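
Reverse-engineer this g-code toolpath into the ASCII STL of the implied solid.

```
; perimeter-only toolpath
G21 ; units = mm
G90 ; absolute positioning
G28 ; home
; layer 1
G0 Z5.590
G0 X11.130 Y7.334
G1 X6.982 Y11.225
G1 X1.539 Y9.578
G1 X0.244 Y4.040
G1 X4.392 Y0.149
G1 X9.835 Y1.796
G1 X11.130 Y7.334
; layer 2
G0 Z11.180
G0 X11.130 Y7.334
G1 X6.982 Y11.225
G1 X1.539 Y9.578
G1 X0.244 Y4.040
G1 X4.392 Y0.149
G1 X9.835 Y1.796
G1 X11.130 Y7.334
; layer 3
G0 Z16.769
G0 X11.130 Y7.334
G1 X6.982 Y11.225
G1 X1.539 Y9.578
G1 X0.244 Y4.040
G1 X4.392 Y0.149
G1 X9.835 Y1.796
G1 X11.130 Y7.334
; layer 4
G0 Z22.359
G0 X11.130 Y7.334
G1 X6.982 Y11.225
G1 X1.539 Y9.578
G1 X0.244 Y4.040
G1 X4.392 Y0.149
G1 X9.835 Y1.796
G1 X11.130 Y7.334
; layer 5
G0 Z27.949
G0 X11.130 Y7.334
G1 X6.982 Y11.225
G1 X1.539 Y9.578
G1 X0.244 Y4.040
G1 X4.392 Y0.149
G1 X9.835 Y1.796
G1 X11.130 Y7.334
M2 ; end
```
solid part
  facet normal 0.0000 0.0000 -1.0000
    outer loop
      vertex 1.539 9.578 0.000
      vertex 6.982 11.225 0.000
      vertex 11.130 7.334 0.000
    endloop
  endfacet
  facet normal 0.0000 0.0000 -1.0000
    outer loop
      vertex 0.244 4.040 0.000
      vertex 1.539 9.578 0.000
      vertex 11.130 7.334 0.000
    endloop
  endfacet
  facet normal 0.0000 0.0000 -1.0000
    outer loop
      vertex 4.392 0.149 0.000
      vertex 0.244 4.040 0.000
      vertex 11.130 7.334 0.000
    endloop
  endfacet
  facet normal 0.0000 0.0000 -1.0000
    outer loop
      vertex 9.835 1.796 0.000
      vertex 4.392 0.149 0.000
      vertex 11.130 7.334 0.000
    endloop
  endfacet
  facet normal 0.0000 0.0000 1.0000
    outer loop
      vertex 11.130 7.334 27.949
      vertex 6.982 11.225 27.949
      vertex 1.539 9.578 27.949
    endloop
  endfacet
  facet normal 0.0000 0.0000 1.0000
    outer loop
      vertex 11.130 7.334 27.949
      vertex 1.539 9.578 27.949
      vertex 0.244 4.040 27.949
    endloop
  endfacet
  facet normal 0.0000 0.0000 1.0000
    outer loop
      vertex 11.130 7.334 27.949
      vertex 0.244 4.040 27.949
      vertex 4.392 0.149 27.949
    endloop
  endfacet
  facet normal 0.0000 0.0000 1.0000
    outer loop
      vertex 11.130 7.334 27.949
      vertex 4.392 0.149 27.949
      vertex 9.835 1.796 27.949
    endloop
  endfacet
  facet normal 0.6842 0.7293 0.0000
    outer loop
      vertex 11.130 7.334 0.000
      vertex 6.982 11.225 0.000
      vertex 6.982 11.225 27.949
    endloop
  endfacet
  facet normal 0.6842 0.7293 0.0000
    outer loop
      vertex 11.130 7.334 0.000
      vertex 6.982 11.225 27.949
      vertex 11.130 7.334 27.949
    endloop
  endfacet
  facet normal -0.2896 0.9571 0.0000
    outer loop
      vertex 6.982 11.225 0.000
      vertex 1.539 9.578 0.000
      vertex 1.539 9.578 27.949
    endloop
  endfacet
  facet normal -0.2896 0.9571 0.0000
    outer loop
      vertex 6.982 11.225 0.000
      vertex 1.539 9.578 27.949
      vertex 6.982 11.225 27.949
    endloop
  endfacet
  facet normal -0.9737 0.2277 0.0000
    outer loop
      vertex 1.539 9.578 0.000
      vertex 0.244 4.040 0.000
      vertex 0.244 4.040 27.949
    endloop
  endfacet
  facet normal -0.9737 0.2277 0.0000
    outer loop
      vertex 1.539 9.578 0.000
      vertex 0.244 4.040 27.949
      vertex 1.539 9.578 27.949
    endloop
  endfacet
  facet normal -0.6842 -0.7293 0.0000
    outer loop
      vertex 0.244 4.040 0.000
      vertex 4.392 0.149 0.000
      vertex 4.392 0.149 27.949
    endloop
  endfacet
  facet normal -0.6842 -0.7293 0.0000
    outer loop
      vertex 0.244 4.040 0.000
      vertex 4.392 0.149 27.949
      vertex 0.244 4.040 27.949
    endloop
  endfacet
  facet normal 0.2896 -0.9571 0.0000
    outer loop
      vertex 4.392 0.149 0.000
      vertex 9.835 1.796 0.000
      vertex 9.835 1.796 27.949
    endloop
  endfacet
  facet normal 0.2896 -0.9571 0.0000
    outer loop
      vertex 4.392 0.149 0.000
      vertex 9.835 1.796 27.949
      vertex 4.392 0.149 27.949
    endloop
  endfacet
  facet normal 0.9737 -0.2277 0.0000
    outer loop
      vertex 9.835 1.796 0.000
      vertex 11.130 7.334 0.000
      vertex 11.130 7.334 27.949
    endloop
  endfacet
  facet normal 0.9737 -0.2277 0.0000
    outer loop
      vertex 9.835 1.796 0.000
      vertex 11.130 7.334 27.949
      vertex 9.835 1.796 27.949
    endloop
  endfacet
endsolid part

The G0 Z moves step by Δz≈5.590 mm. Every layer's G1 loop is the same polygon, so the solid is a straight extrusion of it from z=0 to z≈27.9. Closing with flat bottom and top caps and triangulating gives 20 facets — a regular 6-sided prism (a cylinder approximated with 6 flat sides), circumscribed radius ≈ 5.69 mm, height ≈ 27.9 mm.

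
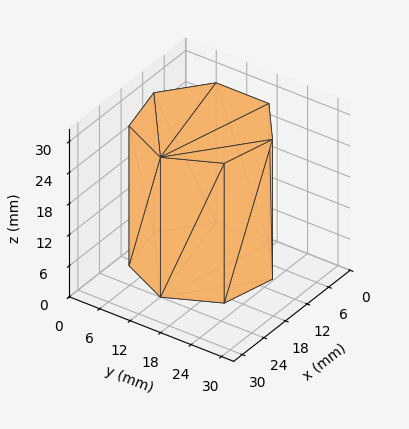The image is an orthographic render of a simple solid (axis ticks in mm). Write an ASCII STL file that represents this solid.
Reading the render: the shape is a regular 7-sided prism (a cylinder approximated with 7 flat sides), circumscribed radius ≈ 12 mm, height ≈ 27 mm (dimensions read to the nearest mm from the axis ticks). For the STL, each face is triangulated and given an outward normal.

solid part
  facet normal 0.0000 0.0000 -1.0000
    outer loop
      vertex 9.330 23.699 0.000
      vertex 19.482 21.382 0.000
      vertex 24.000 12.000 0.000
    endloop
  endfacet
  facet normal 0.0000 0.0000 -1.0000
    outer loop
      vertex 1.188 17.207 0.000
      vertex 9.330 23.699 0.000
      vertex 24.000 12.000 0.000
    endloop
  endfacet
  facet normal 0.0000 0.0000 -1.0000
    outer loop
      vertex 1.188 6.793 0.000
      vertex 1.188 17.207 0.000
      vertex 24.000 12.000 0.000
    endloop
  endfacet
  facet normal 0.0000 0.0000 -1.0000
    outer loop
      vertex 9.330 0.301 0.000
      vertex 1.188 6.793 0.000
      vertex 24.000 12.000 0.000
    endloop
  endfacet
  facet normal 0.0000 0.0000 -1.0000
    outer loop
      vertex 19.482 2.618 0.000
      vertex 9.330 0.301 0.000
      vertex 24.000 12.000 0.000
    endloop
  endfacet
  facet normal 0.0000 0.0000 1.0000
    outer loop
      vertex 24.000 12.000 27.000
      vertex 19.482 21.382 27.000
      vertex 9.330 23.699 27.000
    endloop
  endfacet
  facet normal 0.0000 0.0000 1.0000
    outer loop
      vertex 24.000 12.000 27.000
      vertex 9.330 23.699 27.000
      vertex 1.188 17.207 27.000
    endloop
  endfacet
  facet normal 0.0000 0.0000 1.0000
    outer loop
      vertex 24.000 12.000 27.000
      vertex 1.188 17.207 27.000
      vertex 1.188 6.793 27.000
    endloop
  endfacet
  facet normal 0.0000 0.0000 1.0000
    outer loop
      vertex 24.000 12.000 27.000
      vertex 1.188 6.793 27.000
      vertex 9.330 0.301 27.000
    endloop
  endfacet
  facet normal 0.0000 0.0000 1.0000
    outer loop
      vertex 24.000 12.000 27.000
      vertex 9.330 0.301 27.000
      vertex 19.482 2.618 27.000
    endloop
  endfacet
  facet normal 0.9010 0.4339 0.0000
    outer loop
      vertex 24.000 12.000 0.000
      vertex 19.482 21.382 0.000
      vertex 19.482 21.382 27.000
    endloop
  endfacet
  facet normal 0.9010 0.4339 0.0000
    outer loop
      vertex 24.000 12.000 0.000
      vertex 19.482 21.382 27.000
      vertex 24.000 12.000 27.000
    endloop
  endfacet
  facet normal 0.2225 0.9749 0.0000
    outer loop
      vertex 19.482 21.382 0.000
      vertex 9.330 23.699 0.000
      vertex 9.330 23.699 27.000
    endloop
  endfacet
  facet normal 0.2225 0.9749 0.0000
    outer loop
      vertex 19.482 21.382 0.000
      vertex 9.330 23.699 27.000
      vertex 19.482 21.382 27.000
    endloop
  endfacet
  facet normal -0.6234 0.7819 0.0000
    outer loop
      vertex 9.330 23.699 0.000
      vertex 1.188 17.207 0.000
      vertex 1.188 17.207 27.000
    endloop
  endfacet
  facet normal -0.6234 0.7819 0.0000
    outer loop
      vertex 9.330 23.699 0.000
      vertex 1.188 17.207 27.000
      vertex 9.330 23.699 27.000
    endloop
  endfacet
  facet normal -1.0000 0.0000 0.0000
    outer loop
      vertex 1.188 17.207 0.000
      vertex 1.188 6.793 0.000
      vertex 1.188 6.793 27.000
    endloop
  endfacet
  facet normal -1.0000 0.0000 0.0000
    outer loop
      vertex 1.188 17.207 0.000
      vertex 1.188 6.793 27.000
      vertex 1.188 17.207 27.000
    endloop
  endfacet
  facet normal -0.6234 -0.7819 0.0000
    outer loop
      vertex 1.188 6.793 0.000
      vertex 9.330 0.301 0.000
      vertex 9.330 0.301 27.000
    endloop
  endfacet
  facet normal -0.6234 -0.7819 0.0000
    outer loop
      vertex 1.188 6.793 0.000
      vertex 9.330 0.301 27.000
      vertex 1.188 6.793 27.000
    endloop
  endfacet
  facet normal 0.2225 -0.9749 0.0000
    outer loop
      vertex 9.330 0.301 0.000
      vertex 19.482 2.618 0.000
      vertex 19.482 2.618 27.000
    endloop
  endfacet
  facet normal 0.2225 -0.9749 0.0000
    outer loop
      vertex 9.330 0.301 0.000
      vertex 19.482 2.618 27.000
      vertex 9.330 0.301 27.000
    endloop
  endfacet
  facet normal 0.9010 -0.4339 0.0000
    outer loop
      vertex 19.482 2.618 0.000
      vertex 24.000 12.000 0.000
      vertex 24.000 12.000 27.000
    endloop
  endfacet
  facet normal 0.9010 -0.4339 0.0000
    outer loop
      vertex 19.482 2.618 0.000
      vertex 24.000 12.000 27.000
      vertex 19.482 2.618 27.000
    endloop
  endfacet
endsolid part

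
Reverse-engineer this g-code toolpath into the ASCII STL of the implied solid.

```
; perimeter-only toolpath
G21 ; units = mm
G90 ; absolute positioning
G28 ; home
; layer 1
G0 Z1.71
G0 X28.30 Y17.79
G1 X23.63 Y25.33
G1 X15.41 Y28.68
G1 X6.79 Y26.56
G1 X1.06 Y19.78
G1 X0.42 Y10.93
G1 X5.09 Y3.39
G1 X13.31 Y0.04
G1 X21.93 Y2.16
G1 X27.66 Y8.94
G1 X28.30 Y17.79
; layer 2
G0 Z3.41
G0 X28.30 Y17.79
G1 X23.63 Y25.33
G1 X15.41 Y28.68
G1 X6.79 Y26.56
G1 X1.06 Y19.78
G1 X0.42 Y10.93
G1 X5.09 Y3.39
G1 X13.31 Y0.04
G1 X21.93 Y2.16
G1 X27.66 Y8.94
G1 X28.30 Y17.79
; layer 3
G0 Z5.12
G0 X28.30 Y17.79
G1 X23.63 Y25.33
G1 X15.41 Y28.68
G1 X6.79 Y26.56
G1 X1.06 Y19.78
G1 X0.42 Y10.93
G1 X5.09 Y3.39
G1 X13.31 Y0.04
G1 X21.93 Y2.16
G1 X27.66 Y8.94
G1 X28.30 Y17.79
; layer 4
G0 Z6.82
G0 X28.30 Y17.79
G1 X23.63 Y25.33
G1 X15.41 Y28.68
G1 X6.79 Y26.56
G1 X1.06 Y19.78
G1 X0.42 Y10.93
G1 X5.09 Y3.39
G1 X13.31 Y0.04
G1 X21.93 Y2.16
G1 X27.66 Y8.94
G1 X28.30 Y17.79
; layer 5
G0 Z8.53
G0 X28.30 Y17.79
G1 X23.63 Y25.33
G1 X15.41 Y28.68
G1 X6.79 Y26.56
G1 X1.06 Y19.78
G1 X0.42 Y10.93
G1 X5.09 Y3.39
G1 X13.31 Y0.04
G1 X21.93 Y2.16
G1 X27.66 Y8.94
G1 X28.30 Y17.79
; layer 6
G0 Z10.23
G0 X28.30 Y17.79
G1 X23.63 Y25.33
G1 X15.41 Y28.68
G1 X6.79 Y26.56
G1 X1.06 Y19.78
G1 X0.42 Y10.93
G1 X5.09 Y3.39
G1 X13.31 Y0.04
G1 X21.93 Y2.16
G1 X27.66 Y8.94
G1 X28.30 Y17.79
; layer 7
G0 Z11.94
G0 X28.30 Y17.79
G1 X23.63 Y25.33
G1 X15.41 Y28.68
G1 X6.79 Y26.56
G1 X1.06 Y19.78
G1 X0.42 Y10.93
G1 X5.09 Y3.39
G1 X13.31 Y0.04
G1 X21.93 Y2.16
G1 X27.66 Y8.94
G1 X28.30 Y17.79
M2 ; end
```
solid part
  facet normal 0.0000 0.0000 -1.0000
    outer loop
      vertex 15.41 28.68 0.00
      vertex 23.63 25.33 0.00
      vertex 28.30 17.79 0.00
    endloop
  endfacet
  facet normal 0.0000 0.0000 -1.0000
    outer loop
      vertex 6.79 26.56 0.00
      vertex 15.41 28.68 0.00
      vertex 28.30 17.79 0.00
    endloop
  endfacet
  facet normal 0.0000 0.0000 -1.0000
    outer loop
      vertex 1.06 19.78 0.00
      vertex 6.79 26.56 0.00
      vertex 28.30 17.79 0.00
    endloop
  endfacet
  facet normal 0.0000 0.0000 -1.0000
    outer loop
      vertex 0.42 10.93 0.00
      vertex 1.06 19.78 0.00
      vertex 28.30 17.79 0.00
    endloop
  endfacet
  facet normal 0.0000 0.0000 -1.0000
    outer loop
      vertex 5.09 3.39 0.00
      vertex 0.42 10.93 0.00
      vertex 28.30 17.79 0.00
    endloop
  endfacet
  facet normal 0.0000 0.0000 -1.0000
    outer loop
      vertex 13.31 0.04 0.00
      vertex 5.09 3.39 0.00
      vertex 28.30 17.79 0.00
    endloop
  endfacet
  facet normal 0.0000 0.0000 -1.0000
    outer loop
      vertex 21.93 2.16 0.00
      vertex 13.31 0.04 0.00
      vertex 28.30 17.79 0.00
    endloop
  endfacet
  facet normal 0.0000 0.0000 -1.0000
    outer loop
      vertex 27.66 8.94 0.00
      vertex 21.93 2.16 0.00
      vertex 28.30 17.79 0.00
    endloop
  endfacet
  facet normal 0.0000 0.0000 1.0000
    outer loop
      vertex 28.30 17.79 11.94
      vertex 23.63 25.33 11.94
      vertex 15.41 28.68 11.94
    endloop
  endfacet
  facet normal 0.0000 0.0000 1.0000
    outer loop
      vertex 28.30 17.79 11.94
      vertex 15.41 28.68 11.94
      vertex 6.79 26.56 11.94
    endloop
  endfacet
  facet normal 0.0000 0.0000 1.0000
    outer loop
      vertex 28.30 17.79 11.94
      vertex 6.79 26.56 11.94
      vertex 1.06 19.78 11.94
    endloop
  endfacet
  facet normal 0.0000 0.0000 1.0000
    outer loop
      vertex 28.30 17.79 11.94
      vertex 1.06 19.78 11.94
      vertex 0.42 10.93 11.94
    endloop
  endfacet
  facet normal 0.0000 0.0000 1.0000
    outer loop
      vertex 28.30 17.79 11.94
      vertex 0.42 10.93 11.94
      vertex 5.09 3.39 11.94
    endloop
  endfacet
  facet normal 0.0000 0.0000 1.0000
    outer loop
      vertex 28.30 17.79 11.94
      vertex 5.09 3.39 11.94
      vertex 13.31 0.04 11.94
    endloop
  endfacet
  facet normal 0.0000 0.0000 1.0000
    outer loop
      vertex 28.30 17.79 11.94
      vertex 13.31 0.04 11.94
      vertex 21.93 2.16 11.94
    endloop
  endfacet
  facet normal 0.0000 0.0000 1.0000
    outer loop
      vertex 28.30 17.79 11.94
      vertex 21.93 2.16 11.94
      vertex 27.66 8.94 11.94
    endloop
  endfacet
  facet normal 0.8501 0.5265 0.0000
    outer loop
      vertex 28.30 17.79 0.00
      vertex 23.63 25.33 0.00
      vertex 23.63 25.33 11.94
    endloop
  endfacet
  facet normal 0.8501 0.5265 0.0000
    outer loop
      vertex 28.30 17.79 0.00
      vertex 23.63 25.33 11.94
      vertex 28.30 17.79 11.94
    endloop
  endfacet
  facet normal 0.3774 0.9260 0.0000
    outer loop
      vertex 23.63 25.33 0.00
      vertex 15.41 28.68 0.00
      vertex 15.41 28.68 11.94
    endloop
  endfacet
  facet normal 0.3774 0.9260 0.0000
    outer loop
      vertex 23.63 25.33 0.00
      vertex 15.41 28.68 11.94
      vertex 23.63 25.33 11.94
    endloop
  endfacet
  facet normal -0.2388 0.9711 0.0000
    outer loop
      vertex 15.41 28.68 0.00
      vertex 6.79 26.56 0.00
      vertex 6.79 26.56 11.94
    endloop
  endfacet
  facet normal -0.2388 0.9711 0.0000
    outer loop
      vertex 15.41 28.68 0.00
      vertex 6.79 26.56 11.94
      vertex 15.41 28.68 11.94
    endloop
  endfacet
  facet normal -0.7638 0.6455 0.0000
    outer loop
      vertex 6.79 26.56 0.00
      vertex 1.06 19.78 0.00
      vertex 1.06 19.78 11.94
    endloop
  endfacet
  facet normal -0.7638 0.6455 0.0000
    outer loop
      vertex 6.79 26.56 0.00
      vertex 1.06 19.78 11.94
      vertex 6.79 26.56 11.94
    endloop
  endfacet
  facet normal -0.9974 0.0721 0.0000
    outer loop
      vertex 1.06 19.78 0.00
      vertex 0.42 10.93 0.00
      vertex 0.42 10.93 11.94
    endloop
  endfacet
  facet normal -0.9974 0.0721 0.0000
    outer loop
      vertex 1.06 19.78 0.00
      vertex 0.42 10.93 11.94
      vertex 1.06 19.78 11.94
    endloop
  endfacet
  facet normal -0.8501 -0.5265 0.0000
    outer loop
      vertex 0.42 10.93 0.00
      vertex 5.09 3.39 0.00
      vertex 5.09 3.39 11.94
    endloop
  endfacet
  facet normal -0.8501 -0.5265 0.0000
    outer loop
      vertex 0.42 10.93 0.00
      vertex 5.09 3.39 11.94
      vertex 0.42 10.93 11.94
    endloop
  endfacet
  facet normal -0.3774 -0.9260 0.0000
    outer loop
      vertex 5.09 3.39 0.00
      vertex 13.31 0.04 0.00
      vertex 13.31 0.04 11.94
    endloop
  endfacet
  facet normal -0.3774 -0.9260 0.0000
    outer loop
      vertex 5.09 3.39 0.00
      vertex 13.31 0.04 11.94
      vertex 5.09 3.39 11.94
    endloop
  endfacet
  facet normal 0.2388 -0.9711 0.0000
    outer loop
      vertex 13.31 0.04 0.00
      vertex 21.93 2.16 0.00
      vertex 21.93 2.16 11.94
    endloop
  endfacet
  facet normal 0.2388 -0.9711 0.0000
    outer loop
      vertex 13.31 0.04 0.00
      vertex 21.93 2.16 11.94
      vertex 13.31 0.04 11.94
    endloop
  endfacet
  facet normal 0.7638 -0.6455 0.0000
    outer loop
      vertex 21.93 2.16 0.00
      vertex 27.66 8.94 0.00
      vertex 27.66 8.94 11.94
    endloop
  endfacet
  facet normal 0.7638 -0.6455 0.0000
    outer loop
      vertex 21.93 2.16 0.00
      vertex 27.66 8.94 11.94
      vertex 21.93 2.16 11.94
    endloop
  endfacet
  facet normal 0.9974 -0.0721 0.0000
    outer loop
      vertex 27.66 8.94 0.00
      vertex 28.30 17.79 0.00
      vertex 28.30 17.79 11.94
    endloop
  endfacet
  facet normal 0.9974 -0.0721 0.0000
    outer loop
      vertex 27.66 8.94 0.00
      vertex 28.30 17.79 11.94
      vertex 27.66 8.94 11.94
    endloop
  endfacet
endsolid part

The G0 Z moves step by Δz≈1.71 mm. Every layer's G1 loop is the same polygon, so the solid is a straight extrusion of it from z=0 to z≈11.9. Closing with flat bottom and top caps and triangulating gives 36 facets — a regular 10-sided prism (a cylinder approximated with 10 flat sides), circumscribed radius ≈ 14.4 mm, height ≈ 11.9 mm.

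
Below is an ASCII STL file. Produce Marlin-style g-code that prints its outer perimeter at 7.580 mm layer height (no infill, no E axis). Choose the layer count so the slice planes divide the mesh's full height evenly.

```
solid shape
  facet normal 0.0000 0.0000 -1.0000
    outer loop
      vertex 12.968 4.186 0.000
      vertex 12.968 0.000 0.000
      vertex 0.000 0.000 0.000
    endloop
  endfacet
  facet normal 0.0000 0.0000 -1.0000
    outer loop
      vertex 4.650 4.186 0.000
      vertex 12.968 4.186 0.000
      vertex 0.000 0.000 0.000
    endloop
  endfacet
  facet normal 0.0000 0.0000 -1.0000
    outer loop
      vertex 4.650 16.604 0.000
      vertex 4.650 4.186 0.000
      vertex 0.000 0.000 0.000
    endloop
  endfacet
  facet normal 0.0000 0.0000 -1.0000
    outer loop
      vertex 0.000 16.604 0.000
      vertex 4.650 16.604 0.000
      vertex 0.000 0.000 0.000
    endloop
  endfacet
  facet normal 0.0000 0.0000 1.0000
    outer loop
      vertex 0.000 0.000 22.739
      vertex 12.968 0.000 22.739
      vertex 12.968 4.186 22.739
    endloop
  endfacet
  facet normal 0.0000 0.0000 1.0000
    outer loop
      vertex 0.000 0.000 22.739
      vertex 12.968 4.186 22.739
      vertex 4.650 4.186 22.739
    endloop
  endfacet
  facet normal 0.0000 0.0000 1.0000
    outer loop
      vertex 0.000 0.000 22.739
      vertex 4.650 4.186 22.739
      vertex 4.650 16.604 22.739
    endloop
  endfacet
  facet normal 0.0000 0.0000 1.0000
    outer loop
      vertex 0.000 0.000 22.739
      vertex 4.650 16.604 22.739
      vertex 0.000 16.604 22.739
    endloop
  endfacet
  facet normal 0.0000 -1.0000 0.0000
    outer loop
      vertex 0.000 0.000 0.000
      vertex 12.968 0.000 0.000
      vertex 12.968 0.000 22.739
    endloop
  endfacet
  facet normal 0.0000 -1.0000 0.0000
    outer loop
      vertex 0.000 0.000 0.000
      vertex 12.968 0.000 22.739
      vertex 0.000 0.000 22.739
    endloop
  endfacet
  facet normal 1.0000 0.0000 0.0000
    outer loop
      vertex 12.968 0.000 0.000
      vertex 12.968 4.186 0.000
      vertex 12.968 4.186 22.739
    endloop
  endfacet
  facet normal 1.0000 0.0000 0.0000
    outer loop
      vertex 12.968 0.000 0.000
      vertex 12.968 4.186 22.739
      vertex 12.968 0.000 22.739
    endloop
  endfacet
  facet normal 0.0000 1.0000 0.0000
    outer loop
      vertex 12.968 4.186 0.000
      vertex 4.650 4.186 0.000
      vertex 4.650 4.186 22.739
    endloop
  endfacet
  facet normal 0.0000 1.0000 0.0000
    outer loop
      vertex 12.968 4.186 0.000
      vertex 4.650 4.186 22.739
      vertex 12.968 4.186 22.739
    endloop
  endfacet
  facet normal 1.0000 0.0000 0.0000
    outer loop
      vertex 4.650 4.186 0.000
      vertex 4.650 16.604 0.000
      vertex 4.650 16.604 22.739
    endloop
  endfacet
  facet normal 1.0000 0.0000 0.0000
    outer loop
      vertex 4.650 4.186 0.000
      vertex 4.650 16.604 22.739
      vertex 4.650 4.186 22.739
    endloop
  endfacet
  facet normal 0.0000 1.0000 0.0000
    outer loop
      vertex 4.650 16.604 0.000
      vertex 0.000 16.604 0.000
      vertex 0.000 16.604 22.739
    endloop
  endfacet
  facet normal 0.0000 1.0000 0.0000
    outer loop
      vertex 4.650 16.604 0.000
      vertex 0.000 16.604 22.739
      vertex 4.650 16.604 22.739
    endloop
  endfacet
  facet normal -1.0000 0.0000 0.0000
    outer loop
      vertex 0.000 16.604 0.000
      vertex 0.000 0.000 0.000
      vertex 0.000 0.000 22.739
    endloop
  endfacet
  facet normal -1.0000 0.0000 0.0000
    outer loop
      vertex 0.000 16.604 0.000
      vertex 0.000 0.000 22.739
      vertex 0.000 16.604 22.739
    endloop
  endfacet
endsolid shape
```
; perimeter-only toolpath
G21 ; units = mm
G90 ; absolute positioning
G28 ; home
; layer 1
G0 Z7.580
G0 X0.000 Y0.000
G1 X12.968 Y0.000
G1 X12.968 Y4.186
G1 X4.650 Y4.186
G1 X4.650 Y16.604
G1 X0.000 Y16.604
G1 X0.000 Y0.000
; layer 2
G0 Z15.159
G0 X0.000 Y0.000
G1 X12.968 Y0.000
G1 X12.968 Y4.186
G1 X4.650 Y4.186
G1 X4.650 Y16.604
G1 X0.000 Y16.604
G1 X0.000 Y0.000
; layer 3
G0 Z22.739
G0 X0.000 Y0.000
G1 X12.968 Y0.000
G1 X12.968 Y4.186
G1 X4.650 Y4.186
G1 X4.650 Y16.604
G1 X0.000 Y16.604
G1 X0.000 Y0.000
M2 ; end

The solid is an L-shaped prism: outer 13 × 16.6 mm, arm thicknesses ≈ 4.19 mm (horizontal) and 4.65 mm (vertical), extruded 22.7 mm in z. Slicing at Δz = 7.580 mm — 3 equal slices spanning the solid's height, so layer i sits at z = i·h/3 — gives 3 non-empty perimeters. Each is a 6-segment closed polygon; G0 lifts to the layer z and rapids to the start vertex, then G1 traces the edges.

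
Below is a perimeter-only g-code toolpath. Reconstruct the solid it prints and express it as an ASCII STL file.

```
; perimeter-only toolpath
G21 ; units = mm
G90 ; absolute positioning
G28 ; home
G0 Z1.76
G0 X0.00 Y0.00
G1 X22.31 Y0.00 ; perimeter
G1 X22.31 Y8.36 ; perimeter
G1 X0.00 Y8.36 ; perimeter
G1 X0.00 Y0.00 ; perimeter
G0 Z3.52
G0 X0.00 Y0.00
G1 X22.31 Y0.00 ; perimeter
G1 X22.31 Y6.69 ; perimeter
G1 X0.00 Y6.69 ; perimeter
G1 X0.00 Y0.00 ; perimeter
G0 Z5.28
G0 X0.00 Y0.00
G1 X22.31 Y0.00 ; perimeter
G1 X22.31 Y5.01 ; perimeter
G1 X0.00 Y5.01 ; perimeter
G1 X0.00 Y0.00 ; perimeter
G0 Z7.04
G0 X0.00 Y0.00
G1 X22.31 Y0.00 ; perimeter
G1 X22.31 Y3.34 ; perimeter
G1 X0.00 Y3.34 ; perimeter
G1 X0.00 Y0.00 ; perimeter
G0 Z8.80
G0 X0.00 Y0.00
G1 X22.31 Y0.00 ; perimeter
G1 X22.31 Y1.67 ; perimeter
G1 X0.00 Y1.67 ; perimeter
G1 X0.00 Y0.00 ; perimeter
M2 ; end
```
solid part
  facet normal 0.0000 0.0000 -1.0000
    outer loop
      vertex 22.31 10.03 0.00
      vertex 22.31 0.00 0.00
      vertex 0.00 0.00 0.00
    endloop
  endfacet
  facet normal 0.0000 0.0000 -1.0000
    outer loop
      vertex 0.00 10.03 0.00
      vertex 22.31 10.03 0.00
      vertex 0.00 0.00 0.00
    endloop
  endfacet
  facet normal 0.0000 -1.0000 0.0000
    outer loop
      vertex 0.00 0.00 0.00
      vertex 22.31 0.00 0.00
      vertex 22.31 0.00 10.56
    endloop
  endfacet
  facet normal 0.0000 -1.0000 0.0000
    outer loop
      vertex 0.00 0.00 0.00
      vertex 22.31 0.00 10.56
      vertex 0.00 0.00 10.56
    endloop
  endfacet
  facet normal 0.0000 0.7251 0.6887
    outer loop
      vertex 0.00 0.00 10.56
      vertex 22.31 0.00 10.56
      vertex 22.31 10.03 0.00
    endloop
  endfacet
  facet normal 0.0000 0.7251 0.6887
    outer loop
      vertex 0.00 0.00 10.56
      vertex 22.31 10.03 0.00
      vertex 0.00 10.03 0.00
    endloop
  endfacet
  facet normal -1.0000 0.0000 0.0000
    outer loop
      vertex 0.00 0.00 10.56
      vertex 0.00 10.03 0.00
      vertex 0.00 0.00 0.00
    endloop
  endfacet
  facet normal 1.0000 0.0000 0.0000
    outer loop
      vertex 22.31 0.00 0.00
      vertex 22.31 10.03 0.00
      vertex 22.31 0.00 10.56
    endloop
  endfacet
endsolid part

The G0 Z moves step by Δz≈1.76 mm. The G1 loops shrink linearly with z, so the solid tapers from its base footprint up to z≈10.6. Closing with a flat bottom cap and the tapered top and triangulating gives 8 facets — a wedge (ramp): 22.3 × 10 mm base, rising to 10.6 mm along the y=0 edge and sloping linearly to z=0 at y=10.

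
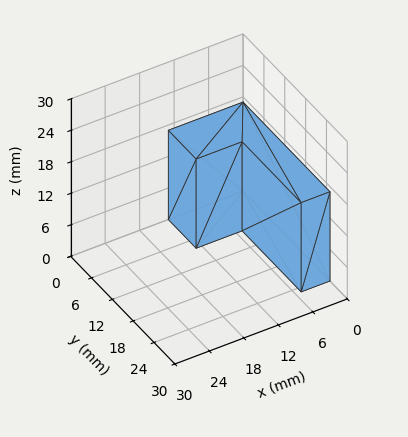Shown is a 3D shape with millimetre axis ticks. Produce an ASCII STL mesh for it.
Reading the render: the shape is an L-shaped prism: outer 13 × 25 mm, arm thicknesses ≈ 8 mm (horizontal) and 5 mm (vertical), extruded 17 mm in z (dimensions read to the nearest mm from the axis ticks). For the STL, each face is triangulated and given an outward normal.

solid part
  facet normal 0.0000 0.0000 -1.0000
    outer loop
      vertex 13.0 8.0 0.0
      vertex 13.0 0.0 0.0
      vertex 0.0 0.0 0.0
    endloop
  endfacet
  facet normal 0.0000 0.0000 -1.0000
    outer loop
      vertex 5.0 8.0 0.0
      vertex 13.0 8.0 0.0
      vertex 0.0 0.0 0.0
    endloop
  endfacet
  facet normal 0.0000 0.0000 -1.0000
    outer loop
      vertex 5.0 25.0 0.0
      vertex 5.0 8.0 0.0
      vertex 0.0 0.0 0.0
    endloop
  endfacet
  facet normal 0.0000 0.0000 -1.0000
    outer loop
      vertex 0.0 25.0 0.0
      vertex 5.0 25.0 0.0
      vertex 0.0 0.0 0.0
    endloop
  endfacet
  facet normal 0.0000 0.0000 1.0000
    outer loop
      vertex 0.0 0.0 17.0
      vertex 13.0 0.0 17.0
      vertex 13.0 8.0 17.0
    endloop
  endfacet
  facet normal 0.0000 0.0000 1.0000
    outer loop
      vertex 0.0 0.0 17.0
      vertex 13.0 8.0 17.0
      vertex 5.0 8.0 17.0
    endloop
  endfacet
  facet normal 0.0000 0.0000 1.0000
    outer loop
      vertex 0.0 0.0 17.0
      vertex 5.0 8.0 17.0
      vertex 5.0 25.0 17.0
    endloop
  endfacet
  facet normal 0.0000 0.0000 1.0000
    outer loop
      vertex 0.0 0.0 17.0
      vertex 5.0 25.0 17.0
      vertex 0.0 25.0 17.0
    endloop
  endfacet
  facet normal 0.0000 -1.0000 0.0000
    outer loop
      vertex 0.0 0.0 0.0
      vertex 13.0 0.0 0.0
      vertex 13.0 0.0 17.0
    endloop
  endfacet
  facet normal 0.0000 -1.0000 0.0000
    outer loop
      vertex 0.0 0.0 0.0
      vertex 13.0 0.0 17.0
      vertex 0.0 0.0 17.0
    endloop
  endfacet
  facet normal 1.0000 0.0000 0.0000
    outer loop
      vertex 13.0 0.0 0.0
      vertex 13.0 8.0 0.0
      vertex 13.0 8.0 17.0
    endloop
  endfacet
  facet normal 1.0000 0.0000 0.0000
    outer loop
      vertex 13.0 0.0 0.0
      vertex 13.0 8.0 17.0
      vertex 13.0 0.0 17.0
    endloop
  endfacet
  facet normal 0.0000 1.0000 0.0000
    outer loop
      vertex 13.0 8.0 0.0
      vertex 5.0 8.0 0.0
      vertex 5.0 8.0 17.0
    endloop
  endfacet
  facet normal 0.0000 1.0000 0.0000
    outer loop
      vertex 13.0 8.0 0.0
      vertex 5.0 8.0 17.0
      vertex 13.0 8.0 17.0
    endloop
  endfacet
  facet normal 1.0000 0.0000 0.0000
    outer loop
      vertex 5.0 8.0 0.0
      vertex 5.0 25.0 0.0
      vertex 5.0 25.0 17.0
    endloop
  endfacet
  facet normal 1.0000 0.0000 0.0000
    outer loop
      vertex 5.0 8.0 0.0
      vertex 5.0 25.0 17.0
      vertex 5.0 8.0 17.0
    endloop
  endfacet
  facet normal 0.0000 1.0000 0.0000
    outer loop
      vertex 5.0 25.0 0.0
      vertex 0.0 25.0 0.0
      vertex 0.0 25.0 17.0
    endloop
  endfacet
  facet normal 0.0000 1.0000 0.0000
    outer loop
      vertex 5.0 25.0 0.0
      vertex 0.0 25.0 17.0
      vertex 5.0 25.0 17.0
    endloop
  endfacet
  facet normal -1.0000 0.0000 0.0000
    outer loop
      vertex 0.0 25.0 0.0
      vertex 0.0 0.0 0.0
      vertex 0.0 0.0 17.0
    endloop
  endfacet
  facet normal -1.0000 0.0000 0.0000
    outer loop
      vertex 0.0 25.0 0.0
      vertex 0.0 0.0 17.0
      vertex 0.0 25.0 17.0
    endloop
  endfacet
endsolid part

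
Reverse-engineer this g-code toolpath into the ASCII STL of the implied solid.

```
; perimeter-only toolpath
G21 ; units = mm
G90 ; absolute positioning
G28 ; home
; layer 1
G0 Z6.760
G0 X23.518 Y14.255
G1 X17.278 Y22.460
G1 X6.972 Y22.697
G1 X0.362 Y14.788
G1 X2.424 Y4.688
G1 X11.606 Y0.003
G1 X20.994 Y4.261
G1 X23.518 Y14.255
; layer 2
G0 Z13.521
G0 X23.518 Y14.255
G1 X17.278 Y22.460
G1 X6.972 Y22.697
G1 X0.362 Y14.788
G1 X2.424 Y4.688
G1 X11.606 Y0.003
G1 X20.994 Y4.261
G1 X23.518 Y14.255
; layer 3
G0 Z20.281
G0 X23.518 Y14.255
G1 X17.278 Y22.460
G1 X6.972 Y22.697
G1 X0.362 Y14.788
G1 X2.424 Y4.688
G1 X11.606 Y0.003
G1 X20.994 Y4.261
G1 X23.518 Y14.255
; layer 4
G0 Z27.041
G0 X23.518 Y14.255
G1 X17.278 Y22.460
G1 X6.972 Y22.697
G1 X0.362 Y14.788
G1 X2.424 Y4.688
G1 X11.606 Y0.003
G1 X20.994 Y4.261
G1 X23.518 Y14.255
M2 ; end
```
solid part
  facet normal 0.0000 0.0000 -1.0000
    outer loop
      vertex 6.972 22.697 0.000
      vertex 17.278 22.460 0.000
      vertex 23.518 14.255 0.000
    endloop
  endfacet
  facet normal 0.0000 0.0000 -1.0000
    outer loop
      vertex 0.362 14.788 0.000
      vertex 6.972 22.697 0.000
      vertex 23.518 14.255 0.000
    endloop
  endfacet
  facet normal 0.0000 0.0000 -1.0000
    outer loop
      vertex 2.424 4.688 0.000
      vertex 0.362 14.788 0.000
      vertex 23.518 14.255 0.000
    endloop
  endfacet
  facet normal 0.0000 0.0000 -1.0000
    outer loop
      vertex 11.606 0.003 0.000
      vertex 2.424 4.688 0.000
      vertex 23.518 14.255 0.000
    endloop
  endfacet
  facet normal 0.0000 0.0000 -1.0000
    outer loop
      vertex 20.994 4.261 0.000
      vertex 11.606 0.003 0.000
      vertex 23.518 14.255 0.000
    endloop
  endfacet
  facet normal 0.0000 0.0000 1.0000
    outer loop
      vertex 23.518 14.255 27.041
      vertex 17.278 22.460 27.041
      vertex 6.972 22.697 27.041
    endloop
  endfacet
  facet normal 0.0000 0.0000 1.0000
    outer loop
      vertex 23.518 14.255 27.041
      vertex 6.972 22.697 27.041
      vertex 0.362 14.788 27.041
    endloop
  endfacet
  facet normal 0.0000 0.0000 1.0000
    outer loop
      vertex 23.518 14.255 27.041
      vertex 0.362 14.788 27.041
      vertex 2.424 4.688 27.041
    endloop
  endfacet
  facet normal 0.0000 0.0000 1.0000
    outer loop
      vertex 23.518 14.255 27.041
      vertex 2.424 4.688 27.041
      vertex 11.606 0.003 27.041
    endloop
  endfacet
  facet normal 0.0000 0.0000 1.0000
    outer loop
      vertex 23.518 14.255 27.041
      vertex 11.606 0.003 27.041
      vertex 20.994 4.261 27.041
    endloop
  endfacet
  facet normal 0.7960 0.6053 0.0000
    outer loop
      vertex 23.518 14.255 0.000
      vertex 17.278 22.460 0.000
      vertex 17.278 22.460 27.041
    endloop
  endfacet
  facet normal 0.7960 0.6053 0.0000
    outer loop
      vertex 23.518 14.255 0.000
      vertex 17.278 22.460 27.041
      vertex 23.518 14.255 27.041
    endloop
  endfacet
  facet normal 0.0230 0.9997 0.0000
    outer loop
      vertex 17.278 22.460 0.000
      vertex 6.972 22.697 0.000
      vertex 6.972 22.697 27.041
    endloop
  endfacet
  facet normal 0.0230 0.9997 0.0000
    outer loop
      vertex 17.278 22.460 0.000
      vertex 6.972 22.697 27.041
      vertex 17.278 22.460 27.041
    endloop
  endfacet
  facet normal -0.7673 0.6413 0.0000
    outer loop
      vertex 6.972 22.697 0.000
      vertex 0.362 14.788 0.000
      vertex 0.362 14.788 27.041
    endloop
  endfacet
  facet normal -0.7673 0.6413 0.0000
    outer loop
      vertex 6.972 22.697 0.000
      vertex 0.362 14.788 27.041
      vertex 6.972 22.697 27.041
    endloop
  endfacet
  facet normal -0.9798 -0.2000 0.0000
    outer loop
      vertex 0.362 14.788 0.000
      vertex 2.424 4.688 0.000
      vertex 2.424 4.688 27.041
    endloop
  endfacet
  facet normal -0.9798 -0.2000 0.0000
    outer loop
      vertex 0.362 14.788 0.000
      vertex 2.424 4.688 27.041
      vertex 0.362 14.788 27.041
    endloop
  endfacet
  facet normal -0.4545 -0.8907 0.0000
    outer loop
      vertex 2.424 4.688 0.000
      vertex 11.606 0.003 0.000
      vertex 11.606 0.003 27.041
    endloop
  endfacet
  facet normal -0.4545 -0.8907 0.0000
    outer loop
      vertex 2.424 4.688 0.000
      vertex 11.606 0.003 27.041
      vertex 2.424 4.688 27.041
    endloop
  endfacet
  facet normal 0.4131 -0.9107 0.0000
    outer loop
      vertex 11.606 0.003 0.000
      vertex 20.994 4.261 0.000
      vertex 20.994 4.261 27.041
    endloop
  endfacet
  facet normal 0.4131 -0.9107 0.0000
    outer loop
      vertex 11.606 0.003 0.000
      vertex 20.994 4.261 27.041
      vertex 11.606 0.003 27.041
    endloop
  endfacet
  facet normal 0.9696 -0.2449 0.0000
    outer loop
      vertex 20.994 4.261 0.000
      vertex 23.518 14.255 0.000
      vertex 23.518 14.255 27.041
    endloop
  endfacet
  facet normal 0.9696 -0.2449 0.0000
    outer loop
      vertex 20.994 4.261 0.000
      vertex 23.518 14.255 27.041
      vertex 20.994 4.261 27.041
    endloop
  endfacet
endsolid part

The G0 Z moves step by Δz≈6.760 mm. Every layer's G1 loop is the same polygon, so the solid is a straight extrusion of it from z=0 to z≈27. Closing with flat bottom and top caps and triangulating gives 24 facets — a regular 7-sided prism (a cylinder approximated with 7 flat sides), circumscribed radius ≈ 11.9 mm, height ≈ 27 mm.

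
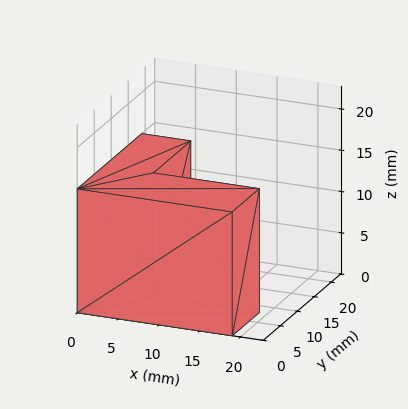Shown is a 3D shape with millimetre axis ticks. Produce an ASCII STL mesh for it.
Reading the render: the shape is an L-shaped prism: outer 19 × 19 mm, arm thicknesses ≈ 8 mm (horizontal) and 6 mm (vertical), extruded 15 mm in z (dimensions read to the nearest mm from the axis ticks). For the STL, each face is triangulated and given an outward normal.

solid part
  facet normal 0.0000 0.0000 -1.0000
    outer loop
      vertex 19.000 8.000 0.000
      vertex 19.000 0.000 0.000
      vertex 0.000 0.000 0.000
    endloop
  endfacet
  facet normal 0.0000 0.0000 -1.0000
    outer loop
      vertex 6.000 8.000 0.000
      vertex 19.000 8.000 0.000
      vertex 0.000 0.000 0.000
    endloop
  endfacet
  facet normal 0.0000 0.0000 -1.0000
    outer loop
      vertex 6.000 19.000 0.000
      vertex 6.000 8.000 0.000
      vertex 0.000 0.000 0.000
    endloop
  endfacet
  facet normal 0.0000 0.0000 -1.0000
    outer loop
      vertex 0.000 19.000 0.000
      vertex 6.000 19.000 0.000
      vertex 0.000 0.000 0.000
    endloop
  endfacet
  facet normal 0.0000 0.0000 1.0000
    outer loop
      vertex 0.000 0.000 15.000
      vertex 19.000 0.000 15.000
      vertex 19.000 8.000 15.000
    endloop
  endfacet
  facet normal 0.0000 0.0000 1.0000
    outer loop
      vertex 0.000 0.000 15.000
      vertex 19.000 8.000 15.000
      vertex 6.000 8.000 15.000
    endloop
  endfacet
  facet normal 0.0000 0.0000 1.0000
    outer loop
      vertex 0.000 0.000 15.000
      vertex 6.000 8.000 15.000
      vertex 6.000 19.000 15.000
    endloop
  endfacet
  facet normal 0.0000 0.0000 1.0000
    outer loop
      vertex 0.000 0.000 15.000
      vertex 6.000 19.000 15.000
      vertex 0.000 19.000 15.000
    endloop
  endfacet
  facet normal 0.0000 -1.0000 0.0000
    outer loop
      vertex 0.000 0.000 0.000
      vertex 19.000 0.000 0.000
      vertex 19.000 0.000 15.000
    endloop
  endfacet
  facet normal 0.0000 -1.0000 0.0000
    outer loop
      vertex 0.000 0.000 0.000
      vertex 19.000 0.000 15.000
      vertex 0.000 0.000 15.000
    endloop
  endfacet
  facet normal 1.0000 0.0000 0.0000
    outer loop
      vertex 19.000 0.000 0.000
      vertex 19.000 8.000 0.000
      vertex 19.000 8.000 15.000
    endloop
  endfacet
  facet normal 1.0000 0.0000 0.0000
    outer loop
      vertex 19.000 0.000 0.000
      vertex 19.000 8.000 15.000
      vertex 19.000 0.000 15.000
    endloop
  endfacet
  facet normal 0.0000 1.0000 0.0000
    outer loop
      vertex 19.000 8.000 0.000
      vertex 6.000 8.000 0.000
      vertex 6.000 8.000 15.000
    endloop
  endfacet
  facet normal 0.0000 1.0000 0.0000
    outer loop
      vertex 19.000 8.000 0.000
      vertex 6.000 8.000 15.000
      vertex 19.000 8.000 15.000
    endloop
  endfacet
  facet normal 1.0000 0.0000 0.0000
    outer loop
      vertex 6.000 8.000 0.000
      vertex 6.000 19.000 0.000
      vertex 6.000 19.000 15.000
    endloop
  endfacet
  facet normal 1.0000 0.0000 0.0000
    outer loop
      vertex 6.000 8.000 0.000
      vertex 6.000 19.000 15.000
      vertex 6.000 8.000 15.000
    endloop
  endfacet
  facet normal 0.0000 1.0000 0.0000
    outer loop
      vertex 6.000 19.000 0.000
      vertex 0.000 19.000 0.000
      vertex 0.000 19.000 15.000
    endloop
  endfacet
  facet normal 0.0000 1.0000 0.0000
    outer loop
      vertex 6.000 19.000 0.000
      vertex 0.000 19.000 15.000
      vertex 6.000 19.000 15.000
    endloop
  endfacet
  facet normal -1.0000 0.0000 0.0000
    outer loop
      vertex 0.000 19.000 0.000
      vertex 0.000 0.000 0.000
      vertex 0.000 0.000 15.000
    endloop
  endfacet
  facet normal -1.0000 0.0000 0.0000
    outer loop
      vertex 0.000 19.000 0.000
      vertex 0.000 0.000 15.000
      vertex 0.000 19.000 15.000
    endloop
  endfacet
endsolid part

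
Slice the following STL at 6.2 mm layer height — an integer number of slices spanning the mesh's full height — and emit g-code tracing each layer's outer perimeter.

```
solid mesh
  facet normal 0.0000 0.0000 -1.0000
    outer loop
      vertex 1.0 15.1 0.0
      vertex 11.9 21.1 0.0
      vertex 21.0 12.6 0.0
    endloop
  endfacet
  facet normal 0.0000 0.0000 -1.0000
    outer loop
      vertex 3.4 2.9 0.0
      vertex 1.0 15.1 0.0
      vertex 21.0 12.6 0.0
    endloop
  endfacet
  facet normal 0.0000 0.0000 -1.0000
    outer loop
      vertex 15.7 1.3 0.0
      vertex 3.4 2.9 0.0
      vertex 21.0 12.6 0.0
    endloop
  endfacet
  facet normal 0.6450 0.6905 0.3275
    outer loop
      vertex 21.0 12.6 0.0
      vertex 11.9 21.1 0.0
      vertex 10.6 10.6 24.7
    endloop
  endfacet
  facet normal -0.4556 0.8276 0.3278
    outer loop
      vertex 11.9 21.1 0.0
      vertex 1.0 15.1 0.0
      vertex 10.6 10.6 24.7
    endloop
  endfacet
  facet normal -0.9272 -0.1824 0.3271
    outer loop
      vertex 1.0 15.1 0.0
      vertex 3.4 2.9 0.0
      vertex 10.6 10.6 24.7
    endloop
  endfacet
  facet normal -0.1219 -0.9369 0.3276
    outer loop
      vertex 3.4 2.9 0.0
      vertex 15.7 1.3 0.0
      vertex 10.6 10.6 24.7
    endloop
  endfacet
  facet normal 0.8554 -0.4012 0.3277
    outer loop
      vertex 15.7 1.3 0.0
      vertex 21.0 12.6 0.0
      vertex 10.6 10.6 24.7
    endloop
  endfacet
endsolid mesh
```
; perimeter-only toolpath
G21 ; units = mm
G90 ; absolute positioning
G28 ; home
; layer 1
G0 Z6.2
G0 X18.4 Y12.1
G1 X11.6 Y18.5
G1 X3.4 Y14.0
G1 X5.2 Y4.8
G1 X14.4 Y3.6
G1 X18.4 Y12.1
; layer 2
G0 Z12.3
G0 X15.8 Y11.6
G1 X11.2 Y15.9
G1 X5.8 Y12.8
G1 X7.0 Y6.8
G1 X13.1 Y6.0
G1 X15.8 Y11.6
; layer 3
G0 Z18.5
G0 X13.2 Y11.1
G1 X10.9 Y13.2
G1 X8.2 Y11.7
G1 X8.8 Y8.7
G1 X11.9 Y8.3
G1 X13.2 Y11.1
M2 ; end

The solid is a regular 5-sided pyramid, base circumscribed radius ≈ 10.6 mm, apex at z ≈ 24.7 mm. Slicing at Δz = 6.2 mm — 4 equal slices spanning the solid's height, so layer i sits at z = i·h/4 — gives 3 non-empty perimeters. Each is a 5-segment closed polygon; G0 lifts to the layer z and rapids to the start vertex, then G1 traces the edges. The cross-section shrinks linearly with z (the slice at the apex is degenerate and omitted).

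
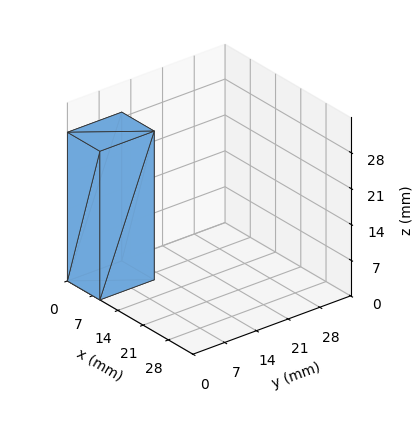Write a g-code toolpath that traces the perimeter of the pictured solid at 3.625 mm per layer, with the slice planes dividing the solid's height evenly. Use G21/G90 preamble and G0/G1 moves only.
Reading the render: the shape is a rectangular box, roughly 9 × 12 mm footprint and 29 mm tall (dimensions read to the nearest mm from the axis ticks). For the g-code, the solid's height is divided into equal slices at the stated Δz and each level perimeter traced with G1 moves after a G0 lift.

; perimeter-only toolpath
G21 ; units = mm
G90 ; absolute positioning
G28 ; home
; layer 1
G0 Z3.625
G0 X0.000 Y0.000
G1 X9.000 Y0.000
G1 X9.000 Y12.000
G1 X0.000 Y12.000
G1 X0.000 Y0.000
; layer 2
G0 Z7.250
G0 X0.000 Y0.000
G1 X9.000 Y0.000
G1 X9.000 Y12.000
G1 X0.000 Y12.000
G1 X0.000 Y0.000
; layer 3
G0 Z10.875
G0 X0.000 Y0.000
G1 X9.000 Y0.000
G1 X9.000 Y12.000
G1 X0.000 Y12.000
G1 X0.000 Y0.000
; layer 4
G0 Z14.500
G0 X0.000 Y0.000
G1 X9.000 Y0.000
G1 X9.000 Y12.000
G1 X0.000 Y12.000
G1 X0.000 Y0.000
; layer 5
G0 Z18.125
G0 X0.000 Y0.000
G1 X9.000 Y0.000
G1 X9.000 Y12.000
G1 X0.000 Y12.000
G1 X0.000 Y0.000
; layer 6
G0 Z21.750
G0 X0.000 Y0.000
G1 X9.000 Y0.000
G1 X9.000 Y12.000
G1 X0.000 Y12.000
G1 X0.000 Y0.000
; layer 7
G0 Z25.375
G0 X0.000 Y0.000
G1 X9.000 Y0.000
G1 X9.000 Y12.000
G1 X0.000 Y12.000
G1 X0.000 Y0.000
; layer 8
G0 Z29.000
G0 X0.000 Y0.000
G1 X9.000 Y0.000
G1 X9.000 Y12.000
G1 X0.000 Y12.000
G1 X0.000 Y0.000
M2 ; end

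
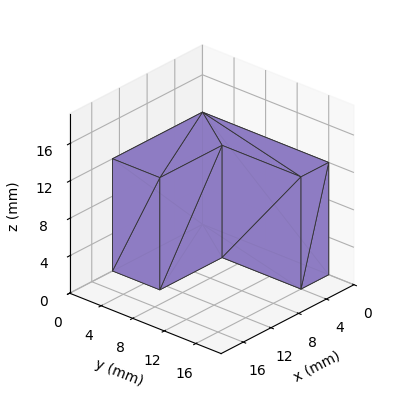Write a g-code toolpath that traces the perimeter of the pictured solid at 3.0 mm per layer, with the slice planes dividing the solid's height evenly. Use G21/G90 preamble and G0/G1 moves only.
Reading the render: the shape is an L-shaped prism: outer 13 × 16 mm, arm thicknesses ≈ 6 mm (horizontal) and 4 mm (vertical), extruded 12 mm in z (dimensions read to the nearest mm from the axis ticks). For the g-code, the solid's height is divided into equal slices at the stated Δz and each level perimeter traced with G1 moves after a G0 lift.

; perimeter-only toolpath
G21 ; units = mm
G90 ; absolute positioning
G28 ; home
; layer 1
G0 Z3.0
G0 X0.0 Y0.0
G1 X13.0 Y0.0
G1 X13.0 Y6.0
G1 X4.0 Y6.0
G1 X4.0 Y16.0
G1 X0.0 Y16.0
G1 X0.0 Y0.0
; layer 2
G0 Z6.0
G0 X0.0 Y0.0
G1 X13.0 Y0.0
G1 X13.0 Y6.0
G1 X4.0 Y6.0
G1 X4.0 Y16.0
G1 X0.0 Y16.0
G1 X0.0 Y0.0
; layer 3
G0 Z9.0
G0 X0.0 Y0.0
G1 X13.0 Y0.0
G1 X13.0 Y6.0
G1 X4.0 Y6.0
G1 X4.0 Y16.0
G1 X0.0 Y16.0
G1 X0.0 Y0.0
; layer 4
G0 Z12.0
G0 X0.0 Y0.0
G1 X13.0 Y0.0
G1 X13.0 Y6.0
G1 X4.0 Y6.0
G1 X4.0 Y16.0
G1 X0.0 Y16.0
G1 X0.0 Y0.0
M2 ; end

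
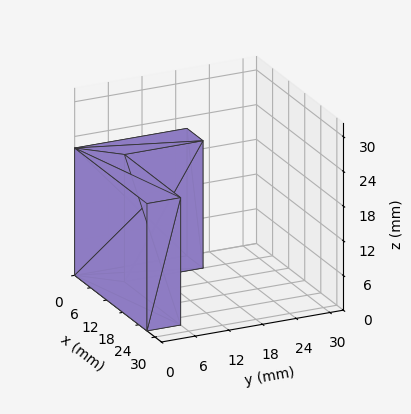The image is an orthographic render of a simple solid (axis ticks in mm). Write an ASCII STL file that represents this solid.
Reading the render: the shape is an L-shaped prism: outer 27 × 20 mm, arm thicknesses ≈ 6 mm (horizontal) and 6 mm (vertical), extruded 22 mm in z (dimensions read to the nearest mm from the axis ticks). For the STL, each face is triangulated and given an outward normal.

solid part
  facet normal 0.0000 0.0000 -1.0000
    outer loop
      vertex 27.000 6.000 0.000
      vertex 27.000 0.000 0.000
      vertex 0.000 0.000 0.000
    endloop
  endfacet
  facet normal 0.0000 0.0000 -1.0000
    outer loop
      vertex 6.000 6.000 0.000
      vertex 27.000 6.000 0.000
      vertex 0.000 0.000 0.000
    endloop
  endfacet
  facet normal 0.0000 0.0000 -1.0000
    outer loop
      vertex 6.000 20.000 0.000
      vertex 6.000 6.000 0.000
      vertex 0.000 0.000 0.000
    endloop
  endfacet
  facet normal 0.0000 0.0000 -1.0000
    outer loop
      vertex 0.000 20.000 0.000
      vertex 6.000 20.000 0.000
      vertex 0.000 0.000 0.000
    endloop
  endfacet
  facet normal 0.0000 0.0000 1.0000
    outer loop
      vertex 0.000 0.000 22.000
      vertex 27.000 0.000 22.000
      vertex 27.000 6.000 22.000
    endloop
  endfacet
  facet normal 0.0000 0.0000 1.0000
    outer loop
      vertex 0.000 0.000 22.000
      vertex 27.000 6.000 22.000
      vertex 6.000 6.000 22.000
    endloop
  endfacet
  facet normal 0.0000 0.0000 1.0000
    outer loop
      vertex 0.000 0.000 22.000
      vertex 6.000 6.000 22.000
      vertex 6.000 20.000 22.000
    endloop
  endfacet
  facet normal 0.0000 0.0000 1.0000
    outer loop
      vertex 0.000 0.000 22.000
      vertex 6.000 20.000 22.000
      vertex 0.000 20.000 22.000
    endloop
  endfacet
  facet normal 0.0000 -1.0000 0.0000
    outer loop
      vertex 0.000 0.000 0.000
      vertex 27.000 0.000 0.000
      vertex 27.000 0.000 22.000
    endloop
  endfacet
  facet normal 0.0000 -1.0000 0.0000
    outer loop
      vertex 0.000 0.000 0.000
      vertex 27.000 0.000 22.000
      vertex 0.000 0.000 22.000
    endloop
  endfacet
  facet normal 1.0000 0.0000 0.0000
    outer loop
      vertex 27.000 0.000 0.000
      vertex 27.000 6.000 0.000
      vertex 27.000 6.000 22.000
    endloop
  endfacet
  facet normal 1.0000 0.0000 0.0000
    outer loop
      vertex 27.000 0.000 0.000
      vertex 27.000 6.000 22.000
      vertex 27.000 0.000 22.000
    endloop
  endfacet
  facet normal 0.0000 1.0000 0.0000
    outer loop
      vertex 27.000 6.000 0.000
      vertex 6.000 6.000 0.000
      vertex 6.000 6.000 22.000
    endloop
  endfacet
  facet normal 0.0000 1.0000 0.0000
    outer loop
      vertex 27.000 6.000 0.000
      vertex 6.000 6.000 22.000
      vertex 27.000 6.000 22.000
    endloop
  endfacet
  facet normal 1.0000 0.0000 0.0000
    outer loop
      vertex 6.000 6.000 0.000
      vertex 6.000 20.000 0.000
      vertex 6.000 20.000 22.000
    endloop
  endfacet
  facet normal 1.0000 0.0000 0.0000
    outer loop
      vertex 6.000 6.000 0.000
      vertex 6.000 20.000 22.000
      vertex 6.000 6.000 22.000
    endloop
  endfacet
  facet normal 0.0000 1.0000 0.0000
    outer loop
      vertex 6.000 20.000 0.000
      vertex 0.000 20.000 0.000
      vertex 0.000 20.000 22.000
    endloop
  endfacet
  facet normal 0.0000 1.0000 0.0000
    outer loop
      vertex 6.000 20.000 0.000
      vertex 0.000 20.000 22.000
      vertex 6.000 20.000 22.000
    endloop
  endfacet
  facet normal -1.0000 0.0000 0.0000
    outer loop
      vertex 0.000 20.000 0.000
      vertex 0.000 0.000 0.000
      vertex 0.000 0.000 22.000
    endloop
  endfacet
  facet normal -1.0000 0.0000 0.0000
    outer loop
      vertex 0.000 20.000 0.000
      vertex 0.000 0.000 22.000
      vertex 0.000 20.000 22.000
    endloop
  endfacet
endsolid part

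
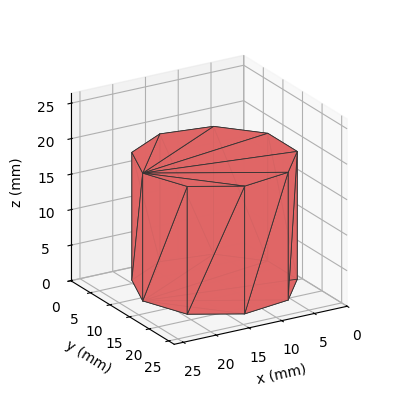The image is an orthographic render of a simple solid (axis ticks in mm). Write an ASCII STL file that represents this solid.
Reading the render: the shape is a regular 9-sided prism (a cylinder approximated with 9 flat sides), circumscribed radius ≈ 11 mm, height ≈ 18 mm (dimensions read to the nearest mm from the axis ticks). For the STL, each face is triangulated and given an outward normal.

solid part
  facet normal 0.0000 0.0000 -1.0000
    outer loop
      vertex 12.91 21.83 0.00
      vertex 19.43 18.07 0.00
      vertex 22.00 11.00 0.00
    endloop
  endfacet
  facet normal 0.0000 0.0000 -1.0000
    outer loop
      vertex 5.50 20.53 0.00
      vertex 12.91 21.83 0.00
      vertex 22.00 11.00 0.00
    endloop
  endfacet
  facet normal 0.0000 0.0000 -1.0000
    outer loop
      vertex 0.66 14.76 0.00
      vertex 5.50 20.53 0.00
      vertex 22.00 11.00 0.00
    endloop
  endfacet
  facet normal 0.0000 0.0000 -1.0000
    outer loop
      vertex 0.66 7.24 0.00
      vertex 0.66 14.76 0.00
      vertex 22.00 11.00 0.00
    endloop
  endfacet
  facet normal 0.0000 0.0000 -1.0000
    outer loop
      vertex 5.50 1.47 0.00
      vertex 0.66 7.24 0.00
      vertex 22.00 11.00 0.00
    endloop
  endfacet
  facet normal 0.0000 0.0000 -1.0000
    outer loop
      vertex 12.91 0.17 0.00
      vertex 5.50 1.47 0.00
      vertex 22.00 11.00 0.00
    endloop
  endfacet
  facet normal 0.0000 0.0000 -1.0000
    outer loop
      vertex 19.43 3.93 0.00
      vertex 12.91 0.17 0.00
      vertex 22.00 11.00 0.00
    endloop
  endfacet
  facet normal 0.0000 0.0000 1.0000
    outer loop
      vertex 22.00 11.00 18.00
      vertex 19.43 18.07 18.00
      vertex 12.91 21.83 18.00
    endloop
  endfacet
  facet normal 0.0000 0.0000 1.0000
    outer loop
      vertex 22.00 11.00 18.00
      vertex 12.91 21.83 18.00
      vertex 5.50 20.53 18.00
    endloop
  endfacet
  facet normal 0.0000 0.0000 1.0000
    outer loop
      vertex 22.00 11.00 18.00
      vertex 5.50 20.53 18.00
      vertex 0.66 14.76 18.00
    endloop
  endfacet
  facet normal 0.0000 0.0000 1.0000
    outer loop
      vertex 22.00 11.00 18.00
      vertex 0.66 14.76 18.00
      vertex 0.66 7.24 18.00
    endloop
  endfacet
  facet normal 0.0000 0.0000 1.0000
    outer loop
      vertex 22.00 11.00 18.00
      vertex 0.66 7.24 18.00
      vertex 5.50 1.47 18.00
    endloop
  endfacet
  facet normal 0.0000 0.0000 1.0000
    outer loop
      vertex 22.00 11.00 18.00
      vertex 5.50 1.47 18.00
      vertex 12.91 0.17 18.00
    endloop
  endfacet
  facet normal 0.0000 0.0000 1.0000
    outer loop
      vertex 22.00 11.00 18.00
      vertex 12.91 0.17 18.00
      vertex 19.43 3.93 18.00
    endloop
  endfacet
  facet normal 0.9398 0.3416 0.0000
    outer loop
      vertex 22.00 11.00 0.00
      vertex 19.43 18.07 0.00
      vertex 19.43 18.07 18.00
    endloop
  endfacet
  facet normal 0.9398 0.3416 0.0000
    outer loop
      vertex 22.00 11.00 0.00
      vertex 19.43 18.07 18.00
      vertex 22.00 11.00 18.00
    endloop
  endfacet
  facet normal 0.4996 0.8663 0.0000
    outer loop
      vertex 19.43 18.07 0.00
      vertex 12.91 21.83 0.00
      vertex 12.91 21.83 18.00
    endloop
  endfacet
  facet normal 0.4996 0.8663 0.0000
    outer loop
      vertex 19.43 18.07 0.00
      vertex 12.91 21.83 18.00
      vertex 19.43 18.07 18.00
    endloop
  endfacet
  facet normal -0.1728 0.9850 0.0000
    outer loop
      vertex 12.91 21.83 0.00
      vertex 5.50 20.53 0.00
      vertex 5.50 20.53 18.00
    endloop
  endfacet
  facet normal -0.1728 0.9850 0.0000
    outer loop
      vertex 12.91 21.83 0.00
      vertex 5.50 20.53 18.00
      vertex 12.91 21.83 18.00
    endloop
  endfacet
  facet normal -0.7661 0.6427 0.0000
    outer loop
      vertex 5.50 20.53 0.00
      vertex 0.66 14.76 0.00
      vertex 0.66 14.76 18.00
    endloop
  endfacet
  facet normal -0.7661 0.6427 0.0000
    outer loop
      vertex 5.50 20.53 0.00
      vertex 0.66 14.76 18.00
      vertex 5.50 20.53 18.00
    endloop
  endfacet
  facet normal -1.0000 0.0000 0.0000
    outer loop
      vertex 0.66 14.76 0.00
      vertex 0.66 7.24 0.00
      vertex 0.66 7.24 18.00
    endloop
  endfacet
  facet normal -1.0000 0.0000 0.0000
    outer loop
      vertex 0.66 14.76 0.00
      vertex 0.66 7.24 18.00
      vertex 0.66 14.76 18.00
    endloop
  endfacet
  facet normal -0.7661 -0.6427 0.0000
    outer loop
      vertex 0.66 7.24 0.00
      vertex 5.50 1.47 0.00
      vertex 5.50 1.47 18.00
    endloop
  endfacet
  facet normal -0.7661 -0.6427 0.0000
    outer loop
      vertex 0.66 7.24 0.00
      vertex 5.50 1.47 18.00
      vertex 0.66 7.24 18.00
    endloop
  endfacet
  facet normal -0.1728 -0.9850 0.0000
    outer loop
      vertex 5.50 1.47 0.00
      vertex 12.91 0.17 0.00
      vertex 12.91 0.17 18.00
    endloop
  endfacet
  facet normal -0.1728 -0.9850 0.0000
    outer loop
      vertex 5.50 1.47 0.00
      vertex 12.91 0.17 18.00
      vertex 5.50 1.47 18.00
    endloop
  endfacet
  facet normal 0.4996 -0.8663 0.0000
    outer loop
      vertex 12.91 0.17 0.00
      vertex 19.43 3.93 0.00
      vertex 19.43 3.93 18.00
    endloop
  endfacet
  facet normal 0.4996 -0.8663 0.0000
    outer loop
      vertex 12.91 0.17 0.00
      vertex 19.43 3.93 18.00
      vertex 12.91 0.17 18.00
    endloop
  endfacet
  facet normal 0.9398 -0.3416 0.0000
    outer loop
      vertex 19.43 3.93 0.00
      vertex 22.00 11.00 0.00
      vertex 22.00 11.00 18.00
    endloop
  endfacet
  facet normal 0.9398 -0.3416 0.0000
    outer loop
      vertex 19.43 3.93 0.00
      vertex 22.00 11.00 18.00
      vertex 19.43 3.93 18.00
    endloop
  endfacet
endsolid part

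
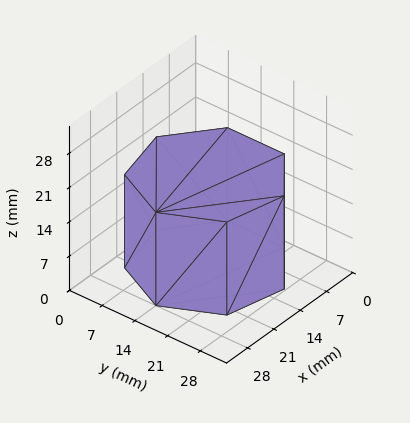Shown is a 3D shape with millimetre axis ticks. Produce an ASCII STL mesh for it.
Reading the render: the shape is a regular 7-sided prism (a cylinder approximated with 7 flat sides), circumscribed radius ≈ 14 mm, height ≈ 19 mm (dimensions read to the nearest mm from the axis ticks). For the STL, each face is triangulated and given an outward normal.

solid part
  facet normal 0.0000 0.0000 -1.0000
    outer loop
      vertex 10.885 27.649 0.000
      vertex 22.729 24.946 0.000
      vertex 28.000 14.000 0.000
    endloop
  endfacet
  facet normal 0.0000 0.0000 -1.0000
    outer loop
      vertex 1.386 20.074 0.000
      vertex 10.885 27.649 0.000
      vertex 28.000 14.000 0.000
    endloop
  endfacet
  facet normal 0.0000 0.0000 -1.0000
    outer loop
      vertex 1.386 7.926 0.000
      vertex 1.386 20.074 0.000
      vertex 28.000 14.000 0.000
    endloop
  endfacet
  facet normal 0.0000 0.0000 -1.0000
    outer loop
      vertex 10.885 0.351 0.000
      vertex 1.386 7.926 0.000
      vertex 28.000 14.000 0.000
    endloop
  endfacet
  facet normal 0.0000 0.0000 -1.0000
    outer loop
      vertex 22.729 3.054 0.000
      vertex 10.885 0.351 0.000
      vertex 28.000 14.000 0.000
    endloop
  endfacet
  facet normal 0.0000 0.0000 1.0000
    outer loop
      vertex 28.000 14.000 19.000
      vertex 22.729 24.946 19.000
      vertex 10.885 27.649 19.000
    endloop
  endfacet
  facet normal 0.0000 0.0000 1.0000
    outer loop
      vertex 28.000 14.000 19.000
      vertex 10.885 27.649 19.000
      vertex 1.386 20.074 19.000
    endloop
  endfacet
  facet normal 0.0000 0.0000 1.0000
    outer loop
      vertex 28.000 14.000 19.000
      vertex 1.386 20.074 19.000
      vertex 1.386 7.926 19.000
    endloop
  endfacet
  facet normal 0.0000 0.0000 1.0000
    outer loop
      vertex 28.000 14.000 19.000
      vertex 1.386 7.926 19.000
      vertex 10.885 0.351 19.000
    endloop
  endfacet
  facet normal 0.0000 0.0000 1.0000
    outer loop
      vertex 28.000 14.000 19.000
      vertex 10.885 0.351 19.000
      vertex 22.729 3.054 19.000
    endloop
  endfacet
  facet normal 0.9010 0.4339 0.0000
    outer loop
      vertex 28.000 14.000 0.000
      vertex 22.729 24.946 0.000
      vertex 22.729 24.946 19.000
    endloop
  endfacet
  facet normal 0.9010 0.4339 0.0000
    outer loop
      vertex 28.000 14.000 0.000
      vertex 22.729 24.946 19.000
      vertex 28.000 14.000 19.000
    endloop
  endfacet
  facet normal 0.2225 0.9749 0.0000
    outer loop
      vertex 22.729 24.946 0.000
      vertex 10.885 27.649 0.000
      vertex 10.885 27.649 19.000
    endloop
  endfacet
  facet normal 0.2225 0.9749 0.0000
    outer loop
      vertex 22.729 24.946 0.000
      vertex 10.885 27.649 19.000
      vertex 22.729 24.946 19.000
    endloop
  endfacet
  facet normal -0.6235 0.7818 0.0000
    outer loop
      vertex 10.885 27.649 0.000
      vertex 1.386 20.074 0.000
      vertex 1.386 20.074 19.000
    endloop
  endfacet
  facet normal -0.6235 0.7818 0.0000
    outer loop
      vertex 10.885 27.649 0.000
      vertex 1.386 20.074 19.000
      vertex 10.885 27.649 19.000
    endloop
  endfacet
  facet normal -1.0000 0.0000 0.0000
    outer loop
      vertex 1.386 20.074 0.000
      vertex 1.386 7.926 0.000
      vertex 1.386 7.926 19.000
    endloop
  endfacet
  facet normal -1.0000 0.0000 0.0000
    outer loop
      vertex 1.386 20.074 0.000
      vertex 1.386 7.926 19.000
      vertex 1.386 20.074 19.000
    endloop
  endfacet
  facet normal -0.6235 -0.7818 0.0000
    outer loop
      vertex 1.386 7.926 0.000
      vertex 10.885 0.351 0.000
      vertex 10.885 0.351 19.000
    endloop
  endfacet
  facet normal -0.6235 -0.7818 0.0000
    outer loop
      vertex 1.386 7.926 0.000
      vertex 10.885 0.351 19.000
      vertex 1.386 7.926 19.000
    endloop
  endfacet
  facet normal 0.2225 -0.9749 0.0000
    outer loop
      vertex 10.885 0.351 0.000
      vertex 22.729 3.054 0.000
      vertex 22.729 3.054 19.000
    endloop
  endfacet
  facet normal 0.2225 -0.9749 0.0000
    outer loop
      vertex 10.885 0.351 0.000
      vertex 22.729 3.054 19.000
      vertex 10.885 0.351 19.000
    endloop
  endfacet
  facet normal 0.9010 -0.4339 0.0000
    outer loop
      vertex 22.729 3.054 0.000
      vertex 28.000 14.000 0.000
      vertex 28.000 14.000 19.000
    endloop
  endfacet
  facet normal 0.9010 -0.4339 0.0000
    outer loop
      vertex 22.729 3.054 0.000
      vertex 28.000 14.000 19.000
      vertex 22.729 3.054 19.000
    endloop
  endfacet
endsolid part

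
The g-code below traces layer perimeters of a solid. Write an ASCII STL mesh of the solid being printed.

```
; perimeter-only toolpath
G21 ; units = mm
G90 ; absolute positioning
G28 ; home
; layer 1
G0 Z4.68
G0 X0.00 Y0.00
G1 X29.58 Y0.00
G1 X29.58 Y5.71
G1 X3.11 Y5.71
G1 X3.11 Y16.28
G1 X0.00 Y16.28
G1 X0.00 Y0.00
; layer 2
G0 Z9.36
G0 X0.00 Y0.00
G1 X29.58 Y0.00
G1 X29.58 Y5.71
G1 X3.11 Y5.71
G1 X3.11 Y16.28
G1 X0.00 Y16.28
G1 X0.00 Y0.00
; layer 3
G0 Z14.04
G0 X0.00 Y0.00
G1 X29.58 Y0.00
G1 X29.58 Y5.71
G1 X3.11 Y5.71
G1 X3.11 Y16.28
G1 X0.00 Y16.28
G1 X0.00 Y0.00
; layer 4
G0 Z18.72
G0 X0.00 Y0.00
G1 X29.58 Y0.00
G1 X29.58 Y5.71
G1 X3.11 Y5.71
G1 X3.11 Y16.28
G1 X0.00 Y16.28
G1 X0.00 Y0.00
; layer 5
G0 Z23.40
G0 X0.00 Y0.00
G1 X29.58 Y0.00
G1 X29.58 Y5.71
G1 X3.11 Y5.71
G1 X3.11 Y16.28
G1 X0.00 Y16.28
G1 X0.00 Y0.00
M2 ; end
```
solid part
  facet normal 0.0000 0.0000 -1.0000
    outer loop
      vertex 29.58 5.71 0.00
      vertex 29.58 0.00 0.00
      vertex 0.00 0.00 0.00
    endloop
  endfacet
  facet normal 0.0000 0.0000 -1.0000
    outer loop
      vertex 3.11 5.71 0.00
      vertex 29.58 5.71 0.00
      vertex 0.00 0.00 0.00
    endloop
  endfacet
  facet normal 0.0000 0.0000 -1.0000
    outer loop
      vertex 3.11 16.28 0.00
      vertex 3.11 5.71 0.00
      vertex 0.00 0.00 0.00
    endloop
  endfacet
  facet normal 0.0000 0.0000 -1.0000
    outer loop
      vertex 0.00 16.28 0.00
      vertex 3.11 16.28 0.00
      vertex 0.00 0.00 0.00
    endloop
  endfacet
  facet normal 0.0000 0.0000 1.0000
    outer loop
      vertex 0.00 0.00 23.40
      vertex 29.58 0.00 23.40
      vertex 29.58 5.71 23.40
    endloop
  endfacet
  facet normal 0.0000 0.0000 1.0000
    outer loop
      vertex 0.00 0.00 23.40
      vertex 29.58 5.71 23.40
      vertex 3.11 5.71 23.40
    endloop
  endfacet
  facet normal 0.0000 0.0000 1.0000
    outer loop
      vertex 0.00 0.00 23.40
      vertex 3.11 5.71 23.40
      vertex 3.11 16.28 23.40
    endloop
  endfacet
  facet normal 0.0000 0.0000 1.0000
    outer loop
      vertex 0.00 0.00 23.40
      vertex 3.11 16.28 23.40
      vertex 0.00 16.28 23.40
    endloop
  endfacet
  facet normal 0.0000 -1.0000 0.0000
    outer loop
      vertex 0.00 0.00 0.00
      vertex 29.58 0.00 0.00
      vertex 29.58 0.00 23.40
    endloop
  endfacet
  facet normal 0.0000 -1.0000 0.0000
    outer loop
      vertex 0.00 0.00 0.00
      vertex 29.58 0.00 23.40
      vertex 0.00 0.00 23.40
    endloop
  endfacet
  facet normal 1.0000 0.0000 0.0000
    outer loop
      vertex 29.58 0.00 0.00
      vertex 29.58 5.71 0.00
      vertex 29.58 5.71 23.40
    endloop
  endfacet
  facet normal 1.0000 0.0000 0.0000
    outer loop
      vertex 29.58 0.00 0.00
      vertex 29.58 5.71 23.40
      vertex 29.58 0.00 23.40
    endloop
  endfacet
  facet normal 0.0000 1.0000 0.0000
    outer loop
      vertex 29.58 5.71 0.00
      vertex 3.11 5.71 0.00
      vertex 3.11 5.71 23.40
    endloop
  endfacet
  facet normal 0.0000 1.0000 0.0000
    outer loop
      vertex 29.58 5.71 0.00
      vertex 3.11 5.71 23.40
      vertex 29.58 5.71 23.40
    endloop
  endfacet
  facet normal 1.0000 0.0000 0.0000
    outer loop
      vertex 3.11 5.71 0.00
      vertex 3.11 16.28 0.00
      vertex 3.11 16.28 23.40
    endloop
  endfacet
  facet normal 1.0000 0.0000 0.0000
    outer loop
      vertex 3.11 5.71 0.00
      vertex 3.11 16.28 23.40
      vertex 3.11 5.71 23.40
    endloop
  endfacet
  facet normal 0.0000 1.0000 0.0000
    outer loop
      vertex 3.11 16.28 0.00
      vertex 0.00 16.28 0.00
      vertex 0.00 16.28 23.40
    endloop
  endfacet
  facet normal 0.0000 1.0000 0.0000
    outer loop
      vertex 3.11 16.28 0.00
      vertex 0.00 16.28 23.40
      vertex 3.11 16.28 23.40
    endloop
  endfacet
  facet normal -1.0000 0.0000 0.0000
    outer loop
      vertex 0.00 16.28 0.00
      vertex 0.00 0.00 0.00
      vertex 0.00 0.00 23.40
    endloop
  endfacet
  facet normal -1.0000 0.0000 0.0000
    outer loop
      vertex 0.00 16.28 0.00
      vertex 0.00 0.00 23.40
      vertex 0.00 16.28 23.40
    endloop
  endfacet
endsolid part

The G0 Z moves step by Δz≈4.68 mm. Every layer's G1 loop is the same polygon, so the solid is a straight extrusion of it from z=0 to z≈23.4. Closing with flat bottom and top caps and triangulating gives 20 facets — an L-shaped prism: outer 29.6 × 16.3 mm, arm thicknesses ≈ 5.71 mm (horizontal) and 3.11 mm (vertical), extruded 23.4 mm in z.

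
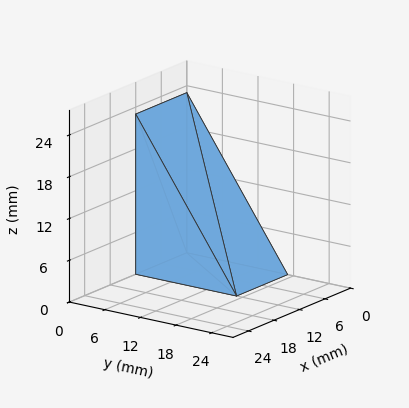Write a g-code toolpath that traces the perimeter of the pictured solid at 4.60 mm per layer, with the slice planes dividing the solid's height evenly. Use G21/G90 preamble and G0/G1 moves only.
Reading the render: the shape is a wedge (ramp): 12 × 17 mm base, rising to 23 mm along the y=0 edge and sloping linearly to z=0 at y=17 (dimensions read to the nearest mm from the axis ticks). For the g-code, the solid's height is divided into equal slices at the stated Δz and each level perimeter traced with G1 moves after a G0 lift.

; perimeter-only toolpath
G21 ; units = mm
G90 ; absolute positioning
G28 ; home
; layer 1
G0 Z4.60
G0 X0.00 Y0.00
G1 X12.00 Y0.00
G1 X12.00 Y13.60
G1 X0.00 Y13.60
G1 X0.00 Y0.00
; layer 2
G0 Z9.20
G0 X0.00 Y0.00
G1 X12.00 Y0.00
G1 X12.00 Y10.20
G1 X0.00 Y10.20
G1 X0.00 Y0.00
; layer 3
G0 Z13.80
G0 X0.00 Y0.00
G1 X12.00 Y0.00
G1 X12.00 Y6.80
G1 X0.00 Y6.80
G1 X0.00 Y0.00
; layer 4
G0 Z18.40
G0 X0.00 Y0.00
G1 X12.00 Y0.00
G1 X12.00 Y3.40
G1 X0.00 Y3.40
G1 X0.00 Y0.00
M2 ; end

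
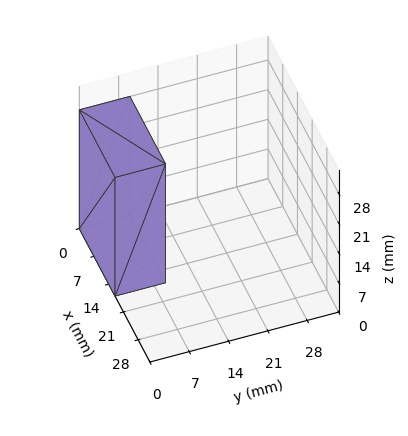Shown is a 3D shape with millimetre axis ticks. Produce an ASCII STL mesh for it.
Reading the render: the shape is a rectangular box, roughly 17 × 9 mm footprint and 28 mm tall (dimensions read to the nearest mm from the axis ticks). For the STL, each face is triangulated and given an outward normal.

solid part
  facet normal 0.0000 0.0000 -1.0000
    outer loop
      vertex 17.0 9.0 0.0
      vertex 17.0 0.0 0.0
      vertex 0.0 0.0 0.0
    endloop
  endfacet
  facet normal 0.0000 0.0000 -1.0000
    outer loop
      vertex 0.0 9.0 0.0
      vertex 17.0 9.0 0.0
      vertex 0.0 0.0 0.0
    endloop
  endfacet
  facet normal 0.0000 0.0000 1.0000
    outer loop
      vertex 0.0 0.0 28.0
      vertex 17.0 0.0 28.0
      vertex 17.0 9.0 28.0
    endloop
  endfacet
  facet normal 0.0000 0.0000 1.0000
    outer loop
      vertex 0.0 0.0 28.0
      vertex 17.0 9.0 28.0
      vertex 0.0 9.0 28.0
    endloop
  endfacet
  facet normal 0.0000 -1.0000 0.0000
    outer loop
      vertex 0.0 0.0 0.0
      vertex 17.0 0.0 0.0
      vertex 17.0 0.0 28.0
    endloop
  endfacet
  facet normal 0.0000 -1.0000 0.0000
    outer loop
      vertex 0.0 0.0 0.0
      vertex 17.0 0.0 28.0
      vertex 0.0 0.0 28.0
    endloop
  endfacet
  facet normal 0.0000 1.0000 0.0000
    outer loop
      vertex 17.0 9.0 28.0
      vertex 17.0 9.0 0.0
      vertex 0.0 9.0 0.0
    endloop
  endfacet
  facet normal 0.0000 1.0000 0.0000
    outer loop
      vertex 0.0 9.0 28.0
      vertex 17.0 9.0 28.0
      vertex 0.0 9.0 0.0
    endloop
  endfacet
  facet normal -1.0000 0.0000 0.0000
    outer loop
      vertex 0.0 9.0 28.0
      vertex 0.0 9.0 0.0
      vertex 0.0 0.0 0.0
    endloop
  endfacet
  facet normal -1.0000 0.0000 0.0000
    outer loop
      vertex 0.0 0.0 28.0
      vertex 0.0 9.0 28.0
      vertex 0.0 0.0 0.0
    endloop
  endfacet
  facet normal 1.0000 0.0000 0.0000
    outer loop
      vertex 17.0 0.0 0.0
      vertex 17.0 9.0 0.0
      vertex 17.0 9.0 28.0
    endloop
  endfacet
  facet normal 1.0000 0.0000 0.0000
    outer loop
      vertex 17.0 0.0 0.0
      vertex 17.0 9.0 28.0
      vertex 17.0 0.0 28.0
    endloop
  endfacet
endsolid part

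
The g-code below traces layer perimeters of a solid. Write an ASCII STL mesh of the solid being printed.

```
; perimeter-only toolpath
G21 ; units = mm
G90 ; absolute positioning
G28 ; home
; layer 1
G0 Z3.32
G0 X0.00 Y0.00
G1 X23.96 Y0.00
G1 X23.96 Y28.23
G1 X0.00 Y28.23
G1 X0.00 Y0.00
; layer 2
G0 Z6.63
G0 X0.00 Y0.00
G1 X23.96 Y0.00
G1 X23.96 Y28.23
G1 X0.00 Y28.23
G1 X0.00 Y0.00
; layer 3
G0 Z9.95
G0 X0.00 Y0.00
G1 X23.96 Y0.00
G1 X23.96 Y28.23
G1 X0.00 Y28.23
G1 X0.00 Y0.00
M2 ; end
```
solid part
  facet normal 0.0000 0.0000 -1.0000
    outer loop
      vertex 23.96 28.23 0.00
      vertex 23.96 0.00 0.00
      vertex 0.00 0.00 0.00
    endloop
  endfacet
  facet normal 0.0000 0.0000 -1.0000
    outer loop
      vertex 0.00 28.23 0.00
      vertex 23.96 28.23 0.00
      vertex 0.00 0.00 0.00
    endloop
  endfacet
  facet normal 0.0000 0.0000 1.0000
    outer loop
      vertex 0.00 0.00 9.95
      vertex 23.96 0.00 9.95
      vertex 23.96 28.23 9.95
    endloop
  endfacet
  facet normal 0.0000 0.0000 1.0000
    outer loop
      vertex 0.00 0.00 9.95
      vertex 23.96 28.23 9.95
      vertex 0.00 28.23 9.95
    endloop
  endfacet
  facet normal 0.0000 -1.0000 0.0000
    outer loop
      vertex 0.00 0.00 0.00
      vertex 23.96 0.00 0.00
      vertex 23.96 0.00 9.95
    endloop
  endfacet
  facet normal 0.0000 -1.0000 0.0000
    outer loop
      vertex 0.00 0.00 0.00
      vertex 23.96 0.00 9.95
      vertex 0.00 0.00 9.95
    endloop
  endfacet
  facet normal 0.0000 1.0000 0.0000
    outer loop
      vertex 23.96 28.23 9.95
      vertex 23.96 28.23 0.00
      vertex 0.00 28.23 0.00
    endloop
  endfacet
  facet normal 0.0000 1.0000 0.0000
    outer loop
      vertex 0.00 28.23 9.95
      vertex 23.96 28.23 9.95
      vertex 0.00 28.23 0.00
    endloop
  endfacet
  facet normal -1.0000 0.0000 0.0000
    outer loop
      vertex 0.00 28.23 9.95
      vertex 0.00 28.23 0.00
      vertex 0.00 0.00 0.00
    endloop
  endfacet
  facet normal -1.0000 0.0000 0.0000
    outer loop
      vertex 0.00 0.00 9.95
      vertex 0.00 28.23 9.95
      vertex 0.00 0.00 0.00
    endloop
  endfacet
  facet normal 1.0000 0.0000 0.0000
    outer loop
      vertex 23.96 0.00 0.00
      vertex 23.96 28.23 0.00
      vertex 23.96 28.23 9.95
    endloop
  endfacet
  facet normal 1.0000 0.0000 0.0000
    outer loop
      vertex 23.96 0.00 0.00
      vertex 23.96 28.23 9.95
      vertex 23.96 0.00 9.95
    endloop
  endfacet
endsolid part

The G0 Z moves step by Δz≈3.32 mm. Every layer's G1 loop is the same polygon, so the solid is a straight extrusion of it from z=0 to z≈9.95. Closing with flat bottom and top caps and triangulating gives 12 facets — a rectangular box, roughly 24 × 28.2 mm footprint and 9.95 mm tall.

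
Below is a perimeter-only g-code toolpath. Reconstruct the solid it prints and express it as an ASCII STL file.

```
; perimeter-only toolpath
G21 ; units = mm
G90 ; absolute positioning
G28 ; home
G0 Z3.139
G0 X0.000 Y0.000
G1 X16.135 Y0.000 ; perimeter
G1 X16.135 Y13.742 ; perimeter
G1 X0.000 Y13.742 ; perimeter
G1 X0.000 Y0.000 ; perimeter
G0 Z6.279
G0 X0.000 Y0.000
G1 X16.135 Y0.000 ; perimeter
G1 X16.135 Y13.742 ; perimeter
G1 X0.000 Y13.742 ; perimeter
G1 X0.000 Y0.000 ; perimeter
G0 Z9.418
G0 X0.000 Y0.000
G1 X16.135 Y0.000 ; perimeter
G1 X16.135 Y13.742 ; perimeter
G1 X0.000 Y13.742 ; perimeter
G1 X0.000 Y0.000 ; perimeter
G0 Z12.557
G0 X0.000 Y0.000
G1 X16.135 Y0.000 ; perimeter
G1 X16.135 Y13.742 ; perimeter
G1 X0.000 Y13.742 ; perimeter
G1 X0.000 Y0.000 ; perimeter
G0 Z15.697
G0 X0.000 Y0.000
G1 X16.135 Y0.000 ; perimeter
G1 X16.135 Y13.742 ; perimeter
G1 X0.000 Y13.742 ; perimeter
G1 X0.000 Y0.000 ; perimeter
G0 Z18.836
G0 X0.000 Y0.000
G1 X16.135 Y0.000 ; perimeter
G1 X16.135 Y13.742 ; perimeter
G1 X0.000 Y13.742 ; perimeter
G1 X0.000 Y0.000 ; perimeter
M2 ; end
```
solid part
  facet normal 0.0000 0.0000 -1.0000
    outer loop
      vertex 16.135 13.742 0.000
      vertex 16.135 0.000 0.000
      vertex 0.000 0.000 0.000
    endloop
  endfacet
  facet normal 0.0000 0.0000 -1.0000
    outer loop
      vertex 0.000 13.742 0.000
      vertex 16.135 13.742 0.000
      vertex 0.000 0.000 0.000
    endloop
  endfacet
  facet normal 0.0000 0.0000 1.0000
    outer loop
      vertex 0.000 0.000 18.836
      vertex 16.135 0.000 18.836
      vertex 16.135 13.742 18.836
    endloop
  endfacet
  facet normal 0.0000 0.0000 1.0000
    outer loop
      vertex 0.000 0.000 18.836
      vertex 16.135 13.742 18.836
      vertex 0.000 13.742 18.836
    endloop
  endfacet
  facet normal 0.0000 -1.0000 0.0000
    outer loop
      vertex 0.000 0.000 0.000
      vertex 16.135 0.000 0.000
      vertex 16.135 0.000 18.836
    endloop
  endfacet
  facet normal 0.0000 -1.0000 0.0000
    outer loop
      vertex 0.000 0.000 0.000
      vertex 16.135 0.000 18.836
      vertex 0.000 0.000 18.836
    endloop
  endfacet
  facet normal 0.0000 1.0000 0.0000
    outer loop
      vertex 16.135 13.742 18.836
      vertex 16.135 13.742 0.000
      vertex 0.000 13.742 0.000
    endloop
  endfacet
  facet normal 0.0000 1.0000 0.0000
    outer loop
      vertex 0.000 13.742 18.836
      vertex 16.135 13.742 18.836
      vertex 0.000 13.742 0.000
    endloop
  endfacet
  facet normal -1.0000 0.0000 0.0000
    outer loop
      vertex 0.000 13.742 18.836
      vertex 0.000 13.742 0.000
      vertex 0.000 0.000 0.000
    endloop
  endfacet
  facet normal -1.0000 0.0000 0.0000
    outer loop
      vertex 0.000 0.000 18.836
      vertex 0.000 13.742 18.836
      vertex 0.000 0.000 0.000
    endloop
  endfacet
  facet normal 1.0000 0.0000 0.0000
    outer loop
      vertex 16.135 0.000 0.000
      vertex 16.135 13.742 0.000
      vertex 16.135 13.742 18.836
    endloop
  endfacet
  facet normal 1.0000 0.0000 0.0000
    outer loop
      vertex 16.135 0.000 0.000
      vertex 16.135 13.742 18.836
      vertex 16.135 0.000 18.836
    endloop
  endfacet
endsolid part

The G0 Z moves step by Δz≈3.139 mm. Every layer's G1 loop is the same polygon, so the solid is a straight extrusion of it from z=0 to z≈18.8. Closing with flat bottom and top caps and triangulating gives 12 facets — a rectangular box, roughly 16.1 × 13.7 mm footprint and 18.8 mm tall.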